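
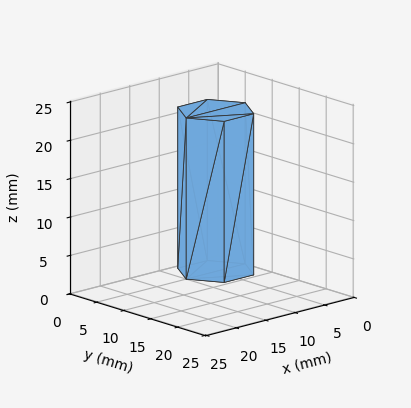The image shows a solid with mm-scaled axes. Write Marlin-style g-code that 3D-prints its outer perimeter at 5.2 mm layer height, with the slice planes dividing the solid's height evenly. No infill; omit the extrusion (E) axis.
Reading the render: the shape is a regular 6-sided prism (a cylinder approximated with 6 flat sides), circumscribed radius ≈ 5 mm, height ≈ 21 mm (dimensions read to the nearest mm from the axis ticks). For the g-code, the solid's height is divided into equal slices at the stated Δz and each level perimeter traced with G1 moves after a G0 lift.

; perimeter-only toolpath
G21 ; units = mm
G90 ; absolute positioning
G28 ; home
; layer 1
G0 Z5.2
G0 X10.0 Y5.0
G1 X7.5 Y9.3
G1 X2.5 Y9.3
G1 X0.0 Y5.0
G1 X2.5 Y0.7
G1 X7.5 Y0.7
G1 X10.0 Y5.0
; layer 2
G0 Z10.5
G0 X10.0 Y5.0
G1 X7.5 Y9.3
G1 X2.5 Y9.3
G1 X0.0 Y5.0
G1 X2.5 Y0.7
G1 X7.5 Y0.7
G1 X10.0 Y5.0
; layer 3
G0 Z15.8
G0 X10.0 Y5.0
G1 X7.5 Y9.3
G1 X2.5 Y9.3
G1 X0.0 Y5.0
G1 X2.5 Y0.7
G1 X7.5 Y0.7
G1 X10.0 Y5.0
; layer 4
G0 Z21.0
G0 X10.0 Y5.0
G1 X7.5 Y9.3
G1 X2.5 Y9.3
G1 X0.0 Y5.0
G1 X2.5 Y0.7
G1 X7.5 Y0.7
G1 X10.0 Y5.0
M2 ; end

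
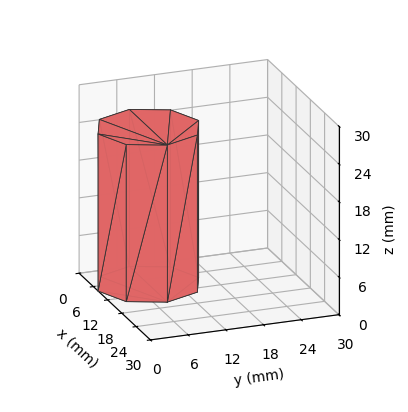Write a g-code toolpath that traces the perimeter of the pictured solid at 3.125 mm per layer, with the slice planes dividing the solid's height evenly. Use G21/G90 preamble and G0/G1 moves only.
Reading the render: the shape is a regular 8-sided prism (a cylinder approximated with 8 flat sides), circumscribed radius ≈ 8 mm, height ≈ 25 mm (dimensions read to the nearest mm from the axis ticks). For the g-code, the solid's height is divided into equal slices at the stated Δz and each level perimeter traced with G1 moves after a G0 lift.

; perimeter-only toolpath
G21 ; units = mm
G90 ; absolute positioning
G28 ; home
; layer 1
G0 Z3.125
G0 X16.000 Y8.000
G1 X13.657 Y13.657
G1 X8.000 Y16.000
G1 X2.343 Y13.657
G1 X0.000 Y8.000
G1 X2.343 Y2.343
G1 X8.000 Y0.000
G1 X13.657 Y2.343
G1 X16.000 Y8.000
; layer 2
G0 Z6.250
G0 X16.000 Y8.000
G1 X13.657 Y13.657
G1 X8.000 Y16.000
G1 X2.343 Y13.657
G1 X0.000 Y8.000
G1 X2.343 Y2.343
G1 X8.000 Y0.000
G1 X13.657 Y2.343
G1 X16.000 Y8.000
; layer 3
G0 Z9.375
G0 X16.000 Y8.000
G1 X13.657 Y13.657
G1 X8.000 Y16.000
G1 X2.343 Y13.657
G1 X0.000 Y8.000
G1 X2.343 Y2.343
G1 X8.000 Y0.000
G1 X13.657 Y2.343
G1 X16.000 Y8.000
; layer 4
G0 Z12.500
G0 X16.000 Y8.000
G1 X13.657 Y13.657
G1 X8.000 Y16.000
G1 X2.343 Y13.657
G1 X0.000 Y8.000
G1 X2.343 Y2.343
G1 X8.000 Y0.000
G1 X13.657 Y2.343
G1 X16.000 Y8.000
; layer 5
G0 Z15.625
G0 X16.000 Y8.000
G1 X13.657 Y13.657
G1 X8.000 Y16.000
G1 X2.343 Y13.657
G1 X0.000 Y8.000
G1 X2.343 Y2.343
G1 X8.000 Y0.000
G1 X13.657 Y2.343
G1 X16.000 Y8.000
; layer 6
G0 Z18.750
G0 X16.000 Y8.000
G1 X13.657 Y13.657
G1 X8.000 Y16.000
G1 X2.343 Y13.657
G1 X0.000 Y8.000
G1 X2.343 Y2.343
G1 X8.000 Y0.000
G1 X13.657 Y2.343
G1 X16.000 Y8.000
; layer 7
G0 Z21.875
G0 X16.000 Y8.000
G1 X13.657 Y13.657
G1 X8.000 Y16.000
G1 X2.343 Y13.657
G1 X0.000 Y8.000
G1 X2.343 Y2.343
G1 X8.000 Y0.000
G1 X13.657 Y2.343
G1 X16.000 Y8.000
; layer 8
G0 Z25.000
G0 X16.000 Y8.000
G1 X13.657 Y13.657
G1 X8.000 Y16.000
G1 X2.343 Y13.657
G1 X0.000 Y8.000
G1 X2.343 Y2.343
G1 X8.000 Y0.000
G1 X13.657 Y2.343
G1 X16.000 Y8.000
M2 ; end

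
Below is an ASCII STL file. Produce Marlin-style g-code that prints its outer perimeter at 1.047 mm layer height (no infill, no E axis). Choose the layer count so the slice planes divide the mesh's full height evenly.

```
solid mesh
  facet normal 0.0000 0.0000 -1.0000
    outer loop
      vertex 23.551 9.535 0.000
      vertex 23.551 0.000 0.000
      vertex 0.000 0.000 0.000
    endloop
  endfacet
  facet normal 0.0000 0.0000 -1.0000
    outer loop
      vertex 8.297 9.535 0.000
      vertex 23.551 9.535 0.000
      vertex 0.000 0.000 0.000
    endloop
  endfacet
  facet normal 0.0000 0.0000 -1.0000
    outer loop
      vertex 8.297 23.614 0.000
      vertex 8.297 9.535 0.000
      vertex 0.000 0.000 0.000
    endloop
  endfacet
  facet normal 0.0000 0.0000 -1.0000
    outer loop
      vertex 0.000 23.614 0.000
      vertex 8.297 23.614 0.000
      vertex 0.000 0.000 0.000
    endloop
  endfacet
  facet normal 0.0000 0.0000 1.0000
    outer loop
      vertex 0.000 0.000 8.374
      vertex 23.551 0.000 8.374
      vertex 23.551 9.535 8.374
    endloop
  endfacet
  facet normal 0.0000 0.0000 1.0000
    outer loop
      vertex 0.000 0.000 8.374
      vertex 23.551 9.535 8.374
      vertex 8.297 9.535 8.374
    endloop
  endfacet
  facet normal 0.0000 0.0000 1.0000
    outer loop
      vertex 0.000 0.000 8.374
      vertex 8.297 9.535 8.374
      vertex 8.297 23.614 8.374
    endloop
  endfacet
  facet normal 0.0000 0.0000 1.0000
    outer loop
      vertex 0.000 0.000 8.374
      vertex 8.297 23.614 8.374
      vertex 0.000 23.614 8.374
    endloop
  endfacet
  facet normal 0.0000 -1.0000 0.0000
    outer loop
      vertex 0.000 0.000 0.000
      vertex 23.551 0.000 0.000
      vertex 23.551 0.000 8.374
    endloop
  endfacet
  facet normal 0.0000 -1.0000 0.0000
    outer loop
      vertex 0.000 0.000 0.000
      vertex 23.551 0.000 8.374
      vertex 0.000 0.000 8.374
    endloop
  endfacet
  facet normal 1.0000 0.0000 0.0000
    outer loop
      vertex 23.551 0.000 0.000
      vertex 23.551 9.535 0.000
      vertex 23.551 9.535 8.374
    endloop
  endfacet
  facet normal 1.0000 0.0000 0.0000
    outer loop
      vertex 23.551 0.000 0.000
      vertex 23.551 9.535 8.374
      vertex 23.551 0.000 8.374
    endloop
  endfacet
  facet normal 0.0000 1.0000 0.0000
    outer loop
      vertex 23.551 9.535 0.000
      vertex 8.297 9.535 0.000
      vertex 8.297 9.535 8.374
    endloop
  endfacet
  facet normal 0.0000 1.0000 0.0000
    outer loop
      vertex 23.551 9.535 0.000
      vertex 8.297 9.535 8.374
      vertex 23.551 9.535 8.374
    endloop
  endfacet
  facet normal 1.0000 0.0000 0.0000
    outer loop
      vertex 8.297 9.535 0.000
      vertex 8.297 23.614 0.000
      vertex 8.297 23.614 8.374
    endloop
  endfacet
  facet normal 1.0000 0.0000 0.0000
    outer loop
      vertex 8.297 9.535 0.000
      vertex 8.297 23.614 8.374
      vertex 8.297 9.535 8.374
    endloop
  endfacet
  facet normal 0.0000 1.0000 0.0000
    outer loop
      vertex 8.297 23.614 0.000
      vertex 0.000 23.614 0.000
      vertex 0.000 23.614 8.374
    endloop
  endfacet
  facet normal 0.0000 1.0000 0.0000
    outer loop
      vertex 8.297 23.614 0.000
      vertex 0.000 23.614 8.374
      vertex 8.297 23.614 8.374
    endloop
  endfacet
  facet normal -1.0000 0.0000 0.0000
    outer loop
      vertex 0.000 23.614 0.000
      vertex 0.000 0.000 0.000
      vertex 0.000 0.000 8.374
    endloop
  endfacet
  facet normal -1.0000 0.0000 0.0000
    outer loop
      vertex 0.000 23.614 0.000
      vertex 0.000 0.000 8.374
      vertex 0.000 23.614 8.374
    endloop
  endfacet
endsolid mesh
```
; perimeter-only toolpath
G21 ; units = mm
G90 ; absolute positioning
G28 ; home
; layer 1
G0 Z1.047
G0 X0.000 Y0.000
G1 X23.551 Y0.000
G1 X23.551 Y9.535
G1 X8.297 Y9.535
G1 X8.297 Y23.614
G1 X0.000 Y23.614
G1 X0.000 Y0.000
; layer 2
G0 Z2.094
G0 X0.000 Y0.000
G1 X23.551 Y0.000
G1 X23.551 Y9.535
G1 X8.297 Y9.535
G1 X8.297 Y23.614
G1 X0.000 Y23.614
G1 X0.000 Y0.000
; layer 3
G0 Z3.140
G0 X0.000 Y0.000
G1 X23.551 Y0.000
G1 X23.551 Y9.535
G1 X8.297 Y9.535
G1 X8.297 Y23.614
G1 X0.000 Y23.614
G1 X0.000 Y0.000
; layer 4
G0 Z4.187
G0 X0.000 Y0.000
G1 X23.551 Y0.000
G1 X23.551 Y9.535
G1 X8.297 Y9.535
G1 X8.297 Y23.614
G1 X0.000 Y23.614
G1 X0.000 Y0.000
; layer 5
G0 Z5.234
G0 X0.000 Y0.000
G1 X23.551 Y0.000
G1 X23.551 Y9.535
G1 X8.297 Y9.535
G1 X8.297 Y23.614
G1 X0.000 Y23.614
G1 X0.000 Y0.000
; layer 6
G0 Z6.280
G0 X0.000 Y0.000
G1 X23.551 Y0.000
G1 X23.551 Y9.535
G1 X8.297 Y9.535
G1 X8.297 Y23.614
G1 X0.000 Y23.614
G1 X0.000 Y0.000
; layer 7
G0 Z7.327
G0 X0.000 Y0.000
G1 X23.551 Y0.000
G1 X23.551 Y9.535
G1 X8.297 Y9.535
G1 X8.297 Y23.614
G1 X0.000 Y23.614
G1 X0.000 Y0.000
; layer 8
G0 Z8.374
G0 X0.000 Y0.000
G1 X23.551 Y0.000
G1 X23.551 Y9.535
G1 X8.297 Y9.535
G1 X8.297 Y23.614
G1 X0.000 Y23.614
G1 X0.000 Y0.000
M2 ; end

The solid is an L-shaped prism: outer 23.6 × 23.6 mm, arm thicknesses ≈ 9.54 mm (horizontal) and 8.3 mm (vertical), extruded 8.37 mm in z. Slicing at Δz = 1.047 mm — 8 equal slices spanning the solid's height, so layer i sits at z = i·h/8 — gives 8 non-empty perimeters. Each is a 6-segment closed polygon; G0 lifts to the layer z and rapids to the start vertex, then G1 traces the edges.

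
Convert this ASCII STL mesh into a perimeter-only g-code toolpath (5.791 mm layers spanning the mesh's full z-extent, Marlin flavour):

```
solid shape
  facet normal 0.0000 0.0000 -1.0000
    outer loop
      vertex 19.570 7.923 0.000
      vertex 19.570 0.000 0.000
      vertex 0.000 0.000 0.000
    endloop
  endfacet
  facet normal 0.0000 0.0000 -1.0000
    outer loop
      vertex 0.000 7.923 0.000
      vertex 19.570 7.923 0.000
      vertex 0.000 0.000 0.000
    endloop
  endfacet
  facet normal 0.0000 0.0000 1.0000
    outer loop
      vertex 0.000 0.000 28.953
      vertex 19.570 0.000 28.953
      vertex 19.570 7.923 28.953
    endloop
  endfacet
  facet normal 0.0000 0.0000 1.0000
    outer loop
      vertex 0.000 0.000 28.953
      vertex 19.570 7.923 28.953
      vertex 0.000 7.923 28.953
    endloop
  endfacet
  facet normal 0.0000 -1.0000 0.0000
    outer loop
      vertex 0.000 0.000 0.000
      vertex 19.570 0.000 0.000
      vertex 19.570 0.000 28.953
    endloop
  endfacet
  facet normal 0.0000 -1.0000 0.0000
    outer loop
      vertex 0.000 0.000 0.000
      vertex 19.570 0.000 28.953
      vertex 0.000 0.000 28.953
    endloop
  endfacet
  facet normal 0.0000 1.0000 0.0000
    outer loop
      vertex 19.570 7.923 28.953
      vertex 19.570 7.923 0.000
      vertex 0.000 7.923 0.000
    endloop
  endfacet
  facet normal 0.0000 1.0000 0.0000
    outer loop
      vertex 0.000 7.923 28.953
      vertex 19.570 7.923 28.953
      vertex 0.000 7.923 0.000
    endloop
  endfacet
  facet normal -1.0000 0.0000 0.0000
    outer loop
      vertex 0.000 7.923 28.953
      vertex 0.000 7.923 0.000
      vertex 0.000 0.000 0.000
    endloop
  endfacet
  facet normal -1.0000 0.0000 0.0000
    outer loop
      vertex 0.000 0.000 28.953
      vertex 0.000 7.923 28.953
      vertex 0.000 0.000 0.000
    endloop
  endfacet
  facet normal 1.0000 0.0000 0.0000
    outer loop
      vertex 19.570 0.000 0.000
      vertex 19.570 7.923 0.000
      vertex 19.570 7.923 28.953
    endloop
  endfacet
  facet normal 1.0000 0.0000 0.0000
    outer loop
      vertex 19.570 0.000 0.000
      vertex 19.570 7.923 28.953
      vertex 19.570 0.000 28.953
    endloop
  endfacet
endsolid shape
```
; perimeter-only toolpath
G21 ; units = mm
G90 ; absolute positioning
G28 ; home
; layer 1
G0 Z5.791
G0 X0.000 Y0.000
G1 X19.570 Y0.000
G1 X19.570 Y7.923
G1 X0.000 Y7.923
G1 X0.000 Y0.000
; layer 2
G0 Z11.581
G0 X0.000 Y0.000
G1 X19.570 Y0.000
G1 X19.570 Y7.923
G1 X0.000 Y7.923
G1 X0.000 Y0.000
; layer 3
G0 Z17.372
G0 X0.000 Y0.000
G1 X19.570 Y0.000
G1 X19.570 Y7.923
G1 X0.000 Y7.923
G1 X0.000 Y0.000
; layer 4
G0 Z23.162
G0 X0.000 Y0.000
G1 X19.570 Y0.000
G1 X19.570 Y7.923
G1 X0.000 Y7.923
G1 X0.000 Y0.000
; layer 5
G0 Z28.953
G0 X0.000 Y0.000
G1 X19.570 Y0.000
G1 X19.570 Y7.923
G1 X0.000 Y7.923
G1 X0.000 Y0.000
M2 ; end

The solid is a rectangular box, roughly 19.6 × 7.92 mm footprint and 29 mm tall. Slicing at Δz = 5.791 mm — 5 equal slices spanning the solid's height, so layer i sits at z = i·h/5 — gives 5 non-empty perimeters. Each is a 4-segment closed polygon; G0 lifts to the layer z and rapids to the start vertex, then G1 traces the edges.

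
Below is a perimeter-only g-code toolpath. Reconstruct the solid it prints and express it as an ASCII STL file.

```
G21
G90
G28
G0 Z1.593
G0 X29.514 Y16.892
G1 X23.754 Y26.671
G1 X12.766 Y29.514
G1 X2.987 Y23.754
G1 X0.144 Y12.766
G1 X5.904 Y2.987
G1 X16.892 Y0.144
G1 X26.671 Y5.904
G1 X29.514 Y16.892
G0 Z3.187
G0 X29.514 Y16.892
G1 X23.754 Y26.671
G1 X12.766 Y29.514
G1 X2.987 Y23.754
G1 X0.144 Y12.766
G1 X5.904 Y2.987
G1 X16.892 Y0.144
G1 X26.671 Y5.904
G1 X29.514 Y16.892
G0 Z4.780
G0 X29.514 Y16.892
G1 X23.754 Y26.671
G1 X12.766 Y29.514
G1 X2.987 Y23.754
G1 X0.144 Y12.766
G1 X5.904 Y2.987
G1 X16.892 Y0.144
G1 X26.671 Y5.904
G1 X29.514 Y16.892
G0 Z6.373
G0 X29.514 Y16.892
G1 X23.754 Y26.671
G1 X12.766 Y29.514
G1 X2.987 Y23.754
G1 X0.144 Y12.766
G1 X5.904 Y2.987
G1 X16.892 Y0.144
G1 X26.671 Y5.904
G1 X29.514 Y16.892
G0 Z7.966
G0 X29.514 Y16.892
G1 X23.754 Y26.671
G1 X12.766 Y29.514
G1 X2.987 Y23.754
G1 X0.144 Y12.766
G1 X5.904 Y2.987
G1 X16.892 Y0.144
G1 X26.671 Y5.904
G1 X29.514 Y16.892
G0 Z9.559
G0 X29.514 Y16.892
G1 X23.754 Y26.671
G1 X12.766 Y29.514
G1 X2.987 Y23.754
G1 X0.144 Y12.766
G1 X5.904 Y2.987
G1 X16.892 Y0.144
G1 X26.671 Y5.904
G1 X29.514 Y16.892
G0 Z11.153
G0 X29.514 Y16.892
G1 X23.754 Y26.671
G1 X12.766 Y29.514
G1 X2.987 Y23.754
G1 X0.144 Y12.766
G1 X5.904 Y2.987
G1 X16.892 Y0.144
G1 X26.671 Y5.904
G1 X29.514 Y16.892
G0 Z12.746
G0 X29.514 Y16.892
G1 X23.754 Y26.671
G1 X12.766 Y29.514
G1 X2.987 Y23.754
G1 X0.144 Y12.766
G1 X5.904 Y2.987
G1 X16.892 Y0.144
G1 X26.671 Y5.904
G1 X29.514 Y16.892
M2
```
solid part
  facet normal 0.0000 0.0000 -1.0000
    outer loop
      vertex 12.766 29.514 0.000
      vertex 23.754 26.671 0.000
      vertex 29.514 16.892 0.000
    endloop
  endfacet
  facet normal 0.0000 0.0000 -1.0000
    outer loop
      vertex 2.987 23.754 0.000
      vertex 12.766 29.514 0.000
      vertex 29.514 16.892 0.000
    endloop
  endfacet
  facet normal 0.0000 0.0000 -1.0000
    outer loop
      vertex 0.144 12.766 0.000
      vertex 2.987 23.754 0.000
      vertex 29.514 16.892 0.000
    endloop
  endfacet
  facet normal 0.0000 0.0000 -1.0000
    outer loop
      vertex 5.904 2.987 0.000
      vertex 0.144 12.766 0.000
      vertex 29.514 16.892 0.000
    endloop
  endfacet
  facet normal 0.0000 0.0000 -1.0000
    outer loop
      vertex 16.892 0.144 0.000
      vertex 5.904 2.987 0.000
      vertex 29.514 16.892 0.000
    endloop
  endfacet
  facet normal 0.0000 0.0000 -1.0000
    outer loop
      vertex 26.671 5.904 0.000
      vertex 16.892 0.144 0.000
      vertex 29.514 16.892 0.000
    endloop
  endfacet
  facet normal 0.0000 0.0000 1.0000
    outer loop
      vertex 29.514 16.892 12.746
      vertex 23.754 26.671 12.746
      vertex 12.766 29.514 12.746
    endloop
  endfacet
  facet normal 0.0000 0.0000 1.0000
    outer loop
      vertex 29.514 16.892 12.746
      vertex 12.766 29.514 12.746
      vertex 2.987 23.754 12.746
    endloop
  endfacet
  facet normal 0.0000 0.0000 1.0000
    outer loop
      vertex 29.514 16.892 12.746
      vertex 2.987 23.754 12.746
      vertex 0.144 12.766 12.746
    endloop
  endfacet
  facet normal 0.0000 0.0000 1.0000
    outer loop
      vertex 29.514 16.892 12.746
      vertex 0.144 12.766 12.746
      vertex 5.904 2.987 12.746
    endloop
  endfacet
  facet normal 0.0000 0.0000 1.0000
    outer loop
      vertex 29.514 16.892 12.746
      vertex 5.904 2.987 12.746
      vertex 16.892 0.144 12.746
    endloop
  endfacet
  facet normal 0.0000 0.0000 1.0000
    outer loop
      vertex 29.514 16.892 12.746
      vertex 16.892 0.144 12.746
      vertex 26.671 5.904 12.746
    endloop
  endfacet
  facet normal 0.8616 0.5075 0.0000
    outer loop
      vertex 29.514 16.892 0.000
      vertex 23.754 26.671 0.000
      vertex 23.754 26.671 12.746
    endloop
  endfacet
  facet normal 0.8616 0.5075 0.0000
    outer loop
      vertex 29.514 16.892 0.000
      vertex 23.754 26.671 12.746
      vertex 29.514 16.892 12.746
    endloop
  endfacet
  facet normal 0.2505 0.9681 0.0000
    outer loop
      vertex 23.754 26.671 0.000
      vertex 12.766 29.514 0.000
      vertex 12.766 29.514 12.746
    endloop
  endfacet
  facet normal 0.2505 0.9681 0.0000
    outer loop
      vertex 23.754 26.671 0.000
      vertex 12.766 29.514 12.746
      vertex 23.754 26.671 12.746
    endloop
  endfacet
  facet normal -0.5075 0.8616 0.0000
    outer loop
      vertex 12.766 29.514 0.000
      vertex 2.987 23.754 0.000
      vertex 2.987 23.754 12.746
    endloop
  endfacet
  facet normal -0.5075 0.8616 0.0000
    outer loop
      vertex 12.766 29.514 0.000
      vertex 2.987 23.754 12.746
      vertex 12.766 29.514 12.746
    endloop
  endfacet
  facet normal -0.9681 0.2505 0.0000
    outer loop
      vertex 2.987 23.754 0.000
      vertex 0.144 12.766 0.000
      vertex 0.144 12.766 12.746
    endloop
  endfacet
  facet normal -0.9681 0.2505 0.0000
    outer loop
      vertex 2.987 23.754 0.000
      vertex 0.144 12.766 12.746
      vertex 2.987 23.754 12.746
    endloop
  endfacet
  facet normal -0.8616 -0.5075 0.0000
    outer loop
      vertex 0.144 12.766 0.000
      vertex 5.904 2.987 0.000
      vertex 5.904 2.987 12.746
    endloop
  endfacet
  facet normal -0.8616 -0.5075 0.0000
    outer loop
      vertex 0.144 12.766 0.000
      vertex 5.904 2.987 12.746
      vertex 0.144 12.766 12.746
    endloop
  endfacet
  facet normal -0.2505 -0.9681 0.0000
    outer loop
      vertex 5.904 2.987 0.000
      vertex 16.892 0.144 0.000
      vertex 16.892 0.144 12.746
    endloop
  endfacet
  facet normal -0.2505 -0.9681 0.0000
    outer loop
      vertex 5.904 2.987 0.000
      vertex 16.892 0.144 12.746
      vertex 5.904 2.987 12.746
    endloop
  endfacet
  facet normal 0.5075 -0.8616 0.0000
    outer loop
      vertex 16.892 0.144 0.000
      vertex 26.671 5.904 0.000
      vertex 26.671 5.904 12.746
    endloop
  endfacet
  facet normal 0.5075 -0.8616 0.0000
    outer loop
      vertex 16.892 0.144 0.000
      vertex 26.671 5.904 12.746
      vertex 16.892 0.144 12.746
    endloop
  endfacet
  facet normal 0.9681 -0.2505 0.0000
    outer loop
      vertex 26.671 5.904 0.000
      vertex 29.514 16.892 0.000
      vertex 29.514 16.892 12.746
    endloop
  endfacet
  facet normal 0.9681 -0.2505 0.0000
    outer loop
      vertex 26.671 5.904 0.000
      vertex 29.514 16.892 12.746
      vertex 26.671 5.904 12.746
    endloop
  endfacet
endsolid part

The G0 Z moves step by Δz≈1.593 mm. Every layer's G1 loop is the same polygon, so the solid is a straight extrusion of it from z=0 to z≈12.7. Closing with flat bottom and top caps and triangulating gives 28 facets — a regular 8-sided prism (a cylinder approximated with 8 flat sides), circumscribed radius ≈ 14.8 mm, height ≈ 12.7 mm.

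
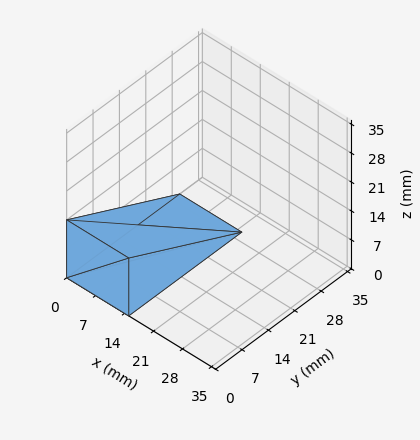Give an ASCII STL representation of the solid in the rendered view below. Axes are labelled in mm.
Reading the render: the shape is a wedge (ramp): 15 × 30 mm base, rising to 14 mm along the y=0 edge and sloping linearly to z=0 at y=30 (dimensions read to the nearest mm from the axis ticks). For the STL, each face is triangulated and given an outward normal.

solid part
  facet normal 0.0000 0.0000 -1.0000
    outer loop
      vertex 15.000 30.000 0.000
      vertex 15.000 0.000 0.000
      vertex 0.000 0.000 0.000
    endloop
  endfacet
  facet normal 0.0000 0.0000 -1.0000
    outer loop
      vertex 0.000 30.000 0.000
      vertex 15.000 30.000 0.000
      vertex 0.000 0.000 0.000
    endloop
  endfacet
  facet normal 0.0000 -1.0000 0.0000
    outer loop
      vertex 0.000 0.000 0.000
      vertex 15.000 0.000 0.000
      vertex 15.000 0.000 14.000
    endloop
  endfacet
  facet normal 0.0000 -1.0000 0.0000
    outer loop
      vertex 0.000 0.000 0.000
      vertex 15.000 0.000 14.000
      vertex 0.000 0.000 14.000
    endloop
  endfacet
  facet normal 0.0000 0.4229 0.9062
    outer loop
      vertex 0.000 0.000 14.000
      vertex 15.000 0.000 14.000
      vertex 15.000 30.000 0.000
    endloop
  endfacet
  facet normal 0.0000 0.4229 0.9062
    outer loop
      vertex 0.000 0.000 14.000
      vertex 15.000 30.000 0.000
      vertex 0.000 30.000 0.000
    endloop
  endfacet
  facet normal -1.0000 0.0000 0.0000
    outer loop
      vertex 0.000 0.000 14.000
      vertex 0.000 30.000 0.000
      vertex 0.000 0.000 0.000
    endloop
  endfacet
  facet normal 1.0000 0.0000 0.0000
    outer loop
      vertex 15.000 0.000 0.000
      vertex 15.000 30.000 0.000
      vertex 15.000 0.000 14.000
    endloop
  endfacet
endsolid part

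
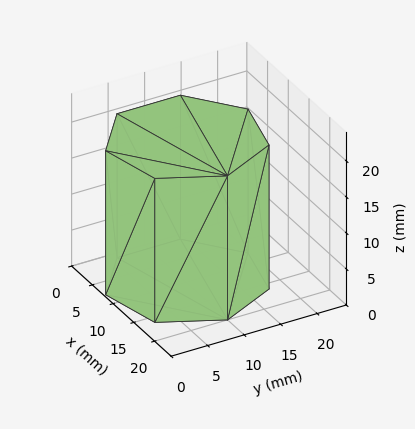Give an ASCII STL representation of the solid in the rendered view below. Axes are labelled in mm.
Reading the render: the shape is a regular 7-sided prism (a cylinder approximated with 7 flat sides), circumscribed radius ≈ 10 mm, height ≈ 20 mm (dimensions read to the nearest mm from the axis ticks). For the STL, each face is triangulated and given an outward normal.

solid part
  facet normal 0.0000 0.0000 -1.0000
    outer loop
      vertex 7.77 19.75 0.00
      vertex 16.23 17.82 0.00
      vertex 20.00 10.00 0.00
    endloop
  endfacet
  facet normal 0.0000 0.0000 -1.0000
    outer loop
      vertex 0.99 14.34 0.00
      vertex 7.77 19.75 0.00
      vertex 20.00 10.00 0.00
    endloop
  endfacet
  facet normal 0.0000 0.0000 -1.0000
    outer loop
      vertex 0.99 5.66 0.00
      vertex 0.99 14.34 0.00
      vertex 20.00 10.00 0.00
    endloop
  endfacet
  facet normal 0.0000 0.0000 -1.0000
    outer loop
      vertex 7.77 0.25 0.00
      vertex 0.99 5.66 0.00
      vertex 20.00 10.00 0.00
    endloop
  endfacet
  facet normal 0.0000 0.0000 -1.0000
    outer loop
      vertex 16.23 2.18 0.00
      vertex 7.77 0.25 0.00
      vertex 20.00 10.00 0.00
    endloop
  endfacet
  facet normal 0.0000 0.0000 1.0000
    outer loop
      vertex 20.00 10.00 20.00
      vertex 16.23 17.82 20.00
      vertex 7.77 19.75 20.00
    endloop
  endfacet
  facet normal 0.0000 0.0000 1.0000
    outer loop
      vertex 20.00 10.00 20.00
      vertex 7.77 19.75 20.00
      vertex 0.99 14.34 20.00
    endloop
  endfacet
  facet normal 0.0000 0.0000 1.0000
    outer loop
      vertex 20.00 10.00 20.00
      vertex 0.99 14.34 20.00
      vertex 0.99 5.66 20.00
    endloop
  endfacet
  facet normal 0.0000 0.0000 1.0000
    outer loop
      vertex 20.00 10.00 20.00
      vertex 0.99 5.66 20.00
      vertex 7.77 0.25 20.00
    endloop
  endfacet
  facet normal 0.0000 0.0000 1.0000
    outer loop
      vertex 20.00 10.00 20.00
      vertex 7.77 0.25 20.00
      vertex 16.23 2.18 20.00
    endloop
  endfacet
  facet normal 0.9008 0.4343 0.0000
    outer loop
      vertex 20.00 10.00 0.00
      vertex 16.23 17.82 0.00
      vertex 16.23 17.82 20.00
    endloop
  endfacet
  facet normal 0.9008 0.4343 0.0000
    outer loop
      vertex 20.00 10.00 0.00
      vertex 16.23 17.82 20.00
      vertex 20.00 10.00 20.00
    endloop
  endfacet
  facet normal 0.2224 0.9750 0.0000
    outer loop
      vertex 16.23 17.82 0.00
      vertex 7.77 19.75 0.00
      vertex 7.77 19.75 20.00
    endloop
  endfacet
  facet normal 0.2224 0.9750 0.0000
    outer loop
      vertex 16.23 17.82 0.00
      vertex 7.77 19.75 20.00
      vertex 16.23 17.82 20.00
    endloop
  endfacet
  facet normal -0.6237 0.7817 0.0000
    outer loop
      vertex 7.77 19.75 0.00
      vertex 0.99 14.34 0.00
      vertex 0.99 14.34 20.00
    endloop
  endfacet
  facet normal -0.6237 0.7817 0.0000
    outer loop
      vertex 7.77 19.75 0.00
      vertex 0.99 14.34 20.00
      vertex 7.77 19.75 20.00
    endloop
  endfacet
  facet normal -1.0000 0.0000 0.0000
    outer loop
      vertex 0.99 14.34 0.00
      vertex 0.99 5.66 0.00
      vertex 0.99 5.66 20.00
    endloop
  endfacet
  facet normal -1.0000 0.0000 0.0000
    outer loop
      vertex 0.99 14.34 0.00
      vertex 0.99 5.66 20.00
      vertex 0.99 14.34 20.00
    endloop
  endfacet
  facet normal -0.6237 -0.7817 0.0000
    outer loop
      vertex 0.99 5.66 0.00
      vertex 7.77 0.25 0.00
      vertex 7.77 0.25 20.00
    endloop
  endfacet
  facet normal -0.6237 -0.7817 0.0000
    outer loop
      vertex 0.99 5.66 0.00
      vertex 7.77 0.25 20.00
      vertex 0.99 5.66 20.00
    endloop
  endfacet
  facet normal 0.2224 -0.9750 0.0000
    outer loop
      vertex 7.77 0.25 0.00
      vertex 16.23 2.18 0.00
      vertex 16.23 2.18 20.00
    endloop
  endfacet
  facet normal 0.2224 -0.9750 0.0000
    outer loop
      vertex 7.77 0.25 0.00
      vertex 16.23 2.18 20.00
      vertex 7.77 0.25 20.00
    endloop
  endfacet
  facet normal 0.9008 -0.4343 0.0000
    outer loop
      vertex 16.23 2.18 0.00
      vertex 20.00 10.00 0.00
      vertex 20.00 10.00 20.00
    endloop
  endfacet
  facet normal 0.9008 -0.4343 0.0000
    outer loop
      vertex 16.23 2.18 0.00
      vertex 20.00 10.00 20.00
      vertex 16.23 2.18 20.00
    endloop
  endfacet
endsolid part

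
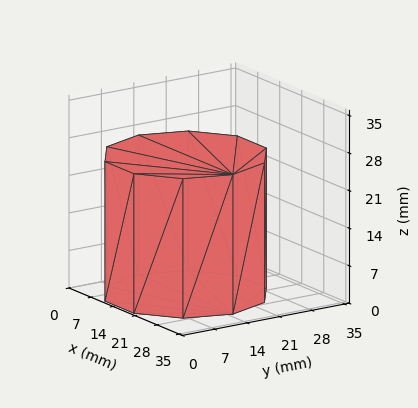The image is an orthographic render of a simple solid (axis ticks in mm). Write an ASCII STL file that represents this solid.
Reading the render: the shape is a regular 10-sided prism (a cylinder approximated with 10 flat sides), circumscribed radius ≈ 15 mm, height ≈ 26 mm (dimensions read to the nearest mm from the axis ticks). For the STL, each face is triangulated and given an outward normal.

solid part
  facet normal 0.0000 0.0000 -1.0000
    outer loop
      vertex 19.6 29.3 0.0
      vertex 27.1 23.8 0.0
      vertex 30.0 15.0 0.0
    endloop
  endfacet
  facet normal 0.0000 0.0000 -1.0000
    outer loop
      vertex 10.4 29.3 0.0
      vertex 19.6 29.3 0.0
      vertex 30.0 15.0 0.0
    endloop
  endfacet
  facet normal 0.0000 0.0000 -1.0000
    outer loop
      vertex 2.9 23.8 0.0
      vertex 10.4 29.3 0.0
      vertex 30.0 15.0 0.0
    endloop
  endfacet
  facet normal 0.0000 0.0000 -1.0000
    outer loop
      vertex 0.0 15.0 0.0
      vertex 2.9 23.8 0.0
      vertex 30.0 15.0 0.0
    endloop
  endfacet
  facet normal 0.0000 0.0000 -1.0000
    outer loop
      vertex 2.9 6.2 0.0
      vertex 0.0 15.0 0.0
      vertex 30.0 15.0 0.0
    endloop
  endfacet
  facet normal 0.0000 0.0000 -1.0000
    outer loop
      vertex 10.4 0.7 0.0
      vertex 2.9 6.2 0.0
      vertex 30.0 15.0 0.0
    endloop
  endfacet
  facet normal 0.0000 0.0000 -1.0000
    outer loop
      vertex 19.6 0.7 0.0
      vertex 10.4 0.7 0.0
      vertex 30.0 15.0 0.0
    endloop
  endfacet
  facet normal 0.0000 0.0000 -1.0000
    outer loop
      vertex 27.1 6.2 0.0
      vertex 19.6 0.7 0.0
      vertex 30.0 15.0 0.0
    endloop
  endfacet
  facet normal 0.0000 0.0000 1.0000
    outer loop
      vertex 30.0 15.0 26.0
      vertex 27.1 23.8 26.0
      vertex 19.6 29.3 26.0
    endloop
  endfacet
  facet normal 0.0000 0.0000 1.0000
    outer loop
      vertex 30.0 15.0 26.0
      vertex 19.6 29.3 26.0
      vertex 10.4 29.3 26.0
    endloop
  endfacet
  facet normal 0.0000 0.0000 1.0000
    outer loop
      vertex 30.0 15.0 26.0
      vertex 10.4 29.3 26.0
      vertex 2.9 23.8 26.0
    endloop
  endfacet
  facet normal 0.0000 0.0000 1.0000
    outer loop
      vertex 30.0 15.0 26.0
      vertex 2.9 23.8 26.0
      vertex 0.0 15.0 26.0
    endloop
  endfacet
  facet normal 0.0000 0.0000 1.0000
    outer loop
      vertex 30.0 15.0 26.0
      vertex 0.0 15.0 26.0
      vertex 2.9 6.2 26.0
    endloop
  endfacet
  facet normal 0.0000 0.0000 1.0000
    outer loop
      vertex 30.0 15.0 26.0
      vertex 2.9 6.2 26.0
      vertex 10.4 0.7 26.0
    endloop
  endfacet
  facet normal 0.0000 0.0000 1.0000
    outer loop
      vertex 30.0 15.0 26.0
      vertex 10.4 0.7 26.0
      vertex 19.6 0.7 26.0
    endloop
  endfacet
  facet normal 0.0000 0.0000 1.0000
    outer loop
      vertex 30.0 15.0 26.0
      vertex 19.6 0.7 26.0
      vertex 27.1 6.2 26.0
    endloop
  endfacet
  facet normal 0.9498 0.3130 0.0000
    outer loop
      vertex 30.0 15.0 0.0
      vertex 27.1 23.8 0.0
      vertex 27.1 23.8 26.0
    endloop
  endfacet
  facet normal 0.9498 0.3130 0.0000
    outer loop
      vertex 30.0 15.0 0.0
      vertex 27.1 23.8 26.0
      vertex 30.0 15.0 26.0
    endloop
  endfacet
  facet normal 0.5914 0.8064 0.0000
    outer loop
      vertex 27.1 23.8 0.0
      vertex 19.6 29.3 0.0
      vertex 19.6 29.3 26.0
    endloop
  endfacet
  facet normal 0.5914 0.8064 0.0000
    outer loop
      vertex 27.1 23.8 0.0
      vertex 19.6 29.3 26.0
      vertex 27.1 23.8 26.0
    endloop
  endfacet
  facet normal 0.0000 1.0000 0.0000
    outer loop
      vertex 19.6 29.3 0.0
      vertex 10.4 29.3 0.0
      vertex 10.4 29.3 26.0
    endloop
  endfacet
  facet normal 0.0000 1.0000 0.0000
    outer loop
      vertex 19.6 29.3 0.0
      vertex 10.4 29.3 26.0
      vertex 19.6 29.3 26.0
    endloop
  endfacet
  facet normal -0.5914 0.8064 0.0000
    outer loop
      vertex 10.4 29.3 0.0
      vertex 2.9 23.8 0.0
      vertex 2.9 23.8 26.0
    endloop
  endfacet
  facet normal -0.5914 0.8064 0.0000
    outer loop
      vertex 10.4 29.3 0.0
      vertex 2.9 23.8 26.0
      vertex 10.4 29.3 26.0
    endloop
  endfacet
  facet normal -0.9498 0.3130 0.0000
    outer loop
      vertex 2.9 23.8 0.0
      vertex 0.0 15.0 0.0
      vertex 0.0 15.0 26.0
    endloop
  endfacet
  facet normal -0.9498 0.3130 0.0000
    outer loop
      vertex 2.9 23.8 0.0
      vertex 0.0 15.0 26.0
      vertex 2.9 23.8 26.0
    endloop
  endfacet
  facet normal -0.9498 -0.3130 0.0000
    outer loop
      vertex 0.0 15.0 0.0
      vertex 2.9 6.2 0.0
      vertex 2.9 6.2 26.0
    endloop
  endfacet
  facet normal -0.9498 -0.3130 0.0000
    outer loop
      vertex 0.0 15.0 0.0
      vertex 2.9 6.2 26.0
      vertex 0.0 15.0 26.0
    endloop
  endfacet
  facet normal -0.5914 -0.8064 0.0000
    outer loop
      vertex 2.9 6.2 0.0
      vertex 10.4 0.7 0.0
      vertex 10.4 0.7 26.0
    endloop
  endfacet
  facet normal -0.5914 -0.8064 0.0000
    outer loop
      vertex 2.9 6.2 0.0
      vertex 10.4 0.7 26.0
      vertex 2.9 6.2 26.0
    endloop
  endfacet
  facet normal 0.0000 -1.0000 0.0000
    outer loop
      vertex 10.4 0.7 0.0
      vertex 19.6 0.7 0.0
      vertex 19.6 0.7 26.0
    endloop
  endfacet
  facet normal 0.0000 -1.0000 0.0000
    outer loop
      vertex 10.4 0.7 0.0
      vertex 19.6 0.7 26.0
      vertex 10.4 0.7 26.0
    endloop
  endfacet
  facet normal 0.5914 -0.8064 0.0000
    outer loop
      vertex 19.6 0.7 0.0
      vertex 27.1 6.2 0.0
      vertex 27.1 6.2 26.0
    endloop
  endfacet
  facet normal 0.5914 -0.8064 0.0000
    outer loop
      vertex 19.6 0.7 0.0
      vertex 27.1 6.2 26.0
      vertex 19.6 0.7 26.0
    endloop
  endfacet
  facet normal 0.9498 -0.3130 0.0000
    outer loop
      vertex 27.1 6.2 0.0
      vertex 30.0 15.0 0.0
      vertex 30.0 15.0 26.0
    endloop
  endfacet
  facet normal 0.9498 -0.3130 0.0000
    outer loop
      vertex 27.1 6.2 0.0
      vertex 30.0 15.0 26.0
      vertex 27.1 6.2 26.0
    endloop
  endfacet
endsolid part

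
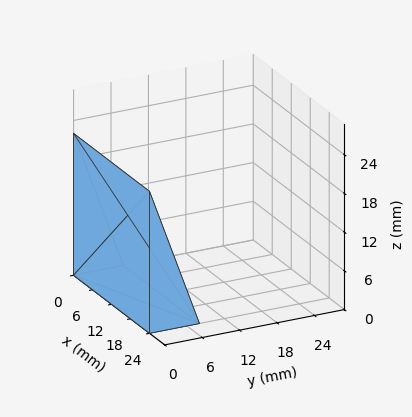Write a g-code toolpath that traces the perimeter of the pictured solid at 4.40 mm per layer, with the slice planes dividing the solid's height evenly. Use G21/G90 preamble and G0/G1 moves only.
Reading the render: the shape is a wedge (ramp): 24 × 8 mm base, rising to 22 mm along the y=0 edge and sloping linearly to z=0 at y=8 (dimensions read to the nearest mm from the axis ticks). For the g-code, the solid's height is divided into equal slices at the stated Δz and each level perimeter traced with G1 moves after a G0 lift.

; perimeter-only toolpath
G21 ; units = mm
G90 ; absolute positioning
G28 ; home
; layer 1
G0 Z4.40
G0 X0.00 Y0.00
G1 X24.00 Y0.00
G1 X24.00 Y6.40
G1 X0.00 Y6.40
G1 X0.00 Y0.00
; layer 2
G0 Z8.80
G0 X0.00 Y0.00
G1 X24.00 Y0.00
G1 X24.00 Y4.80
G1 X0.00 Y4.80
G1 X0.00 Y0.00
; layer 3
G0 Z13.20
G0 X0.00 Y0.00
G1 X24.00 Y0.00
G1 X24.00 Y3.20
G1 X0.00 Y3.20
G1 X0.00 Y0.00
; layer 4
G0 Z17.60
G0 X0.00 Y0.00
G1 X24.00 Y0.00
G1 X24.00 Y1.60
G1 X0.00 Y1.60
G1 X0.00 Y0.00
M2 ; end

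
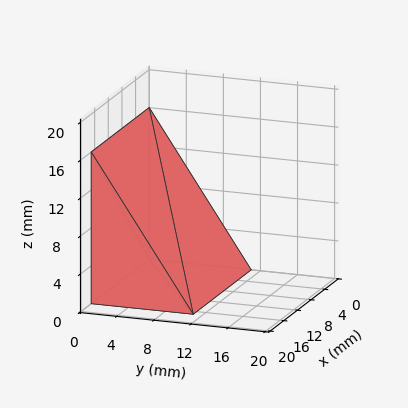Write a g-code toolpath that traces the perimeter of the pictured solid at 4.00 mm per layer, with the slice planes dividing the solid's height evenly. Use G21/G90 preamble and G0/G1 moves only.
Reading the render: the shape is a wedge (ramp): 17 × 11 mm base, rising to 16 mm along the y=0 edge and sloping linearly to z=0 at y=11 (dimensions read to the nearest mm from the axis ticks). For the g-code, the solid's height is divided into equal slices at the stated Δz and each level perimeter traced with G1 moves after a G0 lift.

; perimeter-only toolpath
G21 ; units = mm
G90 ; absolute positioning
G28 ; home
; layer 1
G0 Z4.00
G0 X0.00 Y0.00
G1 X17.00 Y0.00
G1 X17.00 Y8.25
G1 X0.00 Y8.25
G1 X0.00 Y0.00
; layer 2
G0 Z8.00
G0 X0.00 Y0.00
G1 X17.00 Y0.00
G1 X17.00 Y5.50
G1 X0.00 Y5.50
G1 X0.00 Y0.00
; layer 3
G0 Z12.00
G0 X0.00 Y0.00
G1 X17.00 Y0.00
G1 X17.00 Y2.75
G1 X0.00 Y2.75
G1 X0.00 Y0.00
M2 ; end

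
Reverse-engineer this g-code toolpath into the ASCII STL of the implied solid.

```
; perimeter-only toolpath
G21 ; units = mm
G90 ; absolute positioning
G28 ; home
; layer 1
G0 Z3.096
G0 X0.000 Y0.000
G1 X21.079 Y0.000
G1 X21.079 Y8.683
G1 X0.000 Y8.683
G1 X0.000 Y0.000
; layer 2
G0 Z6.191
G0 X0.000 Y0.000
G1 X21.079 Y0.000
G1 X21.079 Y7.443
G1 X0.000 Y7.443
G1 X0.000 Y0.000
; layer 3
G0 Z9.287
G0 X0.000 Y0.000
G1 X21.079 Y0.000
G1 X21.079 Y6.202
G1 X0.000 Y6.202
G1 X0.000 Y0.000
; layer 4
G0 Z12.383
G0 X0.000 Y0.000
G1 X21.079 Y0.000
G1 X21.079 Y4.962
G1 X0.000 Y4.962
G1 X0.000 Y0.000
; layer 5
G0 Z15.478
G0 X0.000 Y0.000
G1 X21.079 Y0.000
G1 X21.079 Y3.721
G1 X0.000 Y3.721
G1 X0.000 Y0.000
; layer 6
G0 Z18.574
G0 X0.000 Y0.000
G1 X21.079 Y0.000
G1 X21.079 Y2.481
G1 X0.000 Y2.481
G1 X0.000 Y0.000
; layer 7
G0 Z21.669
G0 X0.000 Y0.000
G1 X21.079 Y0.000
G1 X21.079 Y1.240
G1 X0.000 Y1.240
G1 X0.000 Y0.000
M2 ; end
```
solid part
  facet normal 0.0000 0.0000 -1.0000
    outer loop
      vertex 21.079 9.924 0.000
      vertex 21.079 0.000 0.000
      vertex 0.000 0.000 0.000
    endloop
  endfacet
  facet normal 0.0000 0.0000 -1.0000
    outer loop
      vertex 0.000 9.924 0.000
      vertex 21.079 9.924 0.000
      vertex 0.000 0.000 0.000
    endloop
  endfacet
  facet normal 0.0000 -1.0000 0.0000
    outer loop
      vertex 0.000 0.000 0.000
      vertex 21.079 0.000 0.000
      vertex 21.079 0.000 24.765
    endloop
  endfacet
  facet normal 0.0000 -1.0000 0.0000
    outer loop
      vertex 0.000 0.000 0.000
      vertex 21.079 0.000 24.765
      vertex 0.000 0.000 24.765
    endloop
  endfacet
  facet normal 0.0000 0.9282 0.3720
    outer loop
      vertex 0.000 0.000 24.765
      vertex 21.079 0.000 24.765
      vertex 21.079 9.924 0.000
    endloop
  endfacet
  facet normal 0.0000 0.9282 0.3720
    outer loop
      vertex 0.000 0.000 24.765
      vertex 21.079 9.924 0.000
      vertex 0.000 9.924 0.000
    endloop
  endfacet
  facet normal -1.0000 0.0000 0.0000
    outer loop
      vertex 0.000 0.000 24.765
      vertex 0.000 9.924 0.000
      vertex 0.000 0.000 0.000
    endloop
  endfacet
  facet normal 1.0000 0.0000 0.0000
    outer loop
      vertex 21.079 0.000 0.000
      vertex 21.079 9.924 0.000
      vertex 21.079 0.000 24.765
    endloop
  endfacet
endsolid part

The G0 Z moves step by Δz≈3.096 mm. The G1 loops shrink linearly with z, so the solid tapers from its base footprint up to z≈24.8. Closing with a flat bottom cap and the tapered top and triangulating gives 8 facets — a wedge (ramp): 21.1 × 9.92 mm base, rising to 24.8 mm along the y=0 edge and sloping linearly to z=0 at y=9.92.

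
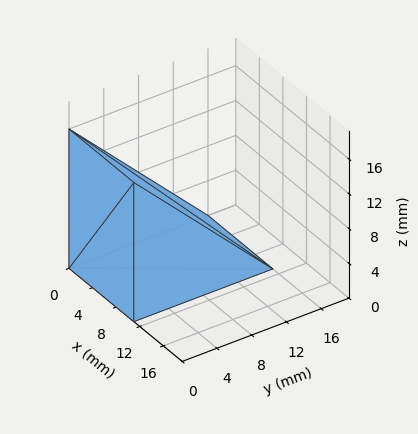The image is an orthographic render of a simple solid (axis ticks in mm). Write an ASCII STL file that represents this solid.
Reading the render: the shape is a wedge (ramp): 11 × 16 mm base, rising to 16 mm along the y=0 edge and sloping linearly to z=0 at y=16 (dimensions read to the nearest mm from the axis ticks). For the STL, each face is triangulated and given an outward normal.

solid part
  facet normal 0.0000 0.0000 -1.0000
    outer loop
      vertex 11.00 16.00 0.00
      vertex 11.00 0.00 0.00
      vertex 0.00 0.00 0.00
    endloop
  endfacet
  facet normal 0.0000 0.0000 -1.0000
    outer loop
      vertex 0.00 16.00 0.00
      vertex 11.00 16.00 0.00
      vertex 0.00 0.00 0.00
    endloop
  endfacet
  facet normal 0.0000 -1.0000 0.0000
    outer loop
      vertex 0.00 0.00 0.00
      vertex 11.00 0.00 0.00
      vertex 11.00 0.00 16.00
    endloop
  endfacet
  facet normal 0.0000 -1.0000 0.0000
    outer loop
      vertex 0.00 0.00 0.00
      vertex 11.00 0.00 16.00
      vertex 0.00 0.00 16.00
    endloop
  endfacet
  facet normal 0.0000 0.7071 0.7071
    outer loop
      vertex 0.00 0.00 16.00
      vertex 11.00 0.00 16.00
      vertex 11.00 16.00 0.00
    endloop
  endfacet
  facet normal 0.0000 0.7071 0.7071
    outer loop
      vertex 0.00 0.00 16.00
      vertex 11.00 16.00 0.00
      vertex 0.00 16.00 0.00
    endloop
  endfacet
  facet normal -1.0000 0.0000 0.0000
    outer loop
      vertex 0.00 0.00 16.00
      vertex 0.00 16.00 0.00
      vertex 0.00 0.00 0.00
    endloop
  endfacet
  facet normal 1.0000 0.0000 0.0000
    outer loop
      vertex 11.00 0.00 0.00
      vertex 11.00 16.00 0.00
      vertex 11.00 0.00 16.00
    endloop
  endfacet
endsolid part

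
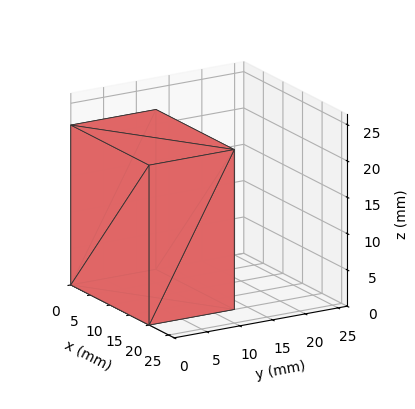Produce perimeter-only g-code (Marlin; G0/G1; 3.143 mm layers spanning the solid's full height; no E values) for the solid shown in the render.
Reading the render: the shape is a rectangular box, roughly 20 × 13 mm footprint and 22 mm tall (dimensions read to the nearest mm from the axis ticks). For the g-code, the solid's height is divided into equal slices at the stated Δz and each level perimeter traced with G1 moves after a G0 lift.

; perimeter-only toolpath
G21 ; units = mm
G90 ; absolute positioning
G28 ; home
; layer 1
G0 Z3.143
G0 X0.000 Y0.000
G1 X20.000 Y0.000
G1 X20.000 Y13.000
G1 X0.000 Y13.000
G1 X0.000 Y0.000
; layer 2
G0 Z6.286
G0 X0.000 Y0.000
G1 X20.000 Y0.000
G1 X20.000 Y13.000
G1 X0.000 Y13.000
G1 X0.000 Y0.000
; layer 3
G0 Z9.429
G0 X0.000 Y0.000
G1 X20.000 Y0.000
G1 X20.000 Y13.000
G1 X0.000 Y13.000
G1 X0.000 Y0.000
; layer 4
G0 Z12.571
G0 X0.000 Y0.000
G1 X20.000 Y0.000
G1 X20.000 Y13.000
G1 X0.000 Y13.000
G1 X0.000 Y0.000
; layer 5
G0 Z15.714
G0 X0.000 Y0.000
G1 X20.000 Y0.000
G1 X20.000 Y13.000
G1 X0.000 Y13.000
G1 X0.000 Y0.000
; layer 6
G0 Z18.857
G0 X0.000 Y0.000
G1 X20.000 Y0.000
G1 X20.000 Y13.000
G1 X0.000 Y13.000
G1 X0.000 Y0.000
; layer 7
G0 Z22.000
G0 X0.000 Y0.000
G1 X20.000 Y0.000
G1 X20.000 Y13.000
G1 X0.000 Y13.000
G1 X0.000 Y0.000
M2 ; end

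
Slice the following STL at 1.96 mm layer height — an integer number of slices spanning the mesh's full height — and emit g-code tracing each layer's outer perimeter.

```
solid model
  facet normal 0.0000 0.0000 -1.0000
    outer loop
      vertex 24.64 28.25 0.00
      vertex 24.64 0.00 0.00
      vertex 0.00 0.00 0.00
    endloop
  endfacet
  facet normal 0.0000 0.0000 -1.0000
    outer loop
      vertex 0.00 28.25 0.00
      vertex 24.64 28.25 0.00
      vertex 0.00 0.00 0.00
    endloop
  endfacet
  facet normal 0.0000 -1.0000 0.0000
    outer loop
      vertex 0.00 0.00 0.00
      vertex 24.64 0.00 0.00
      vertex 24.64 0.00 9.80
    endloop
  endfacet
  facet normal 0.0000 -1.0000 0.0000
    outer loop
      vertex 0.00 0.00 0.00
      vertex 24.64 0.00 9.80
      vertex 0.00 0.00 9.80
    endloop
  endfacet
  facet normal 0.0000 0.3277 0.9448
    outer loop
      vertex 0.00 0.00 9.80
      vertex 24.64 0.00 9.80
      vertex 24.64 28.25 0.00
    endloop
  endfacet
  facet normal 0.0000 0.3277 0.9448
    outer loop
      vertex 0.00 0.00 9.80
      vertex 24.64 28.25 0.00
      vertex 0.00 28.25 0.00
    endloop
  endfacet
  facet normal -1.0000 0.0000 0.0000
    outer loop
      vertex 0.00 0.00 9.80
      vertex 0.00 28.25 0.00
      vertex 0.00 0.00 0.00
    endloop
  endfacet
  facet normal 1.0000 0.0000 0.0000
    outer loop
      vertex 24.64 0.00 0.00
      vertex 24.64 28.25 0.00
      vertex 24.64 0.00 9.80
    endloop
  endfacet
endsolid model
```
; perimeter-only toolpath
G21 ; units = mm
G90 ; absolute positioning
G28 ; home
; layer 1
G0 Z1.96
G0 X0.00 Y0.00
G1 X24.64 Y0.00
G1 X24.64 Y22.60
G1 X0.00 Y22.60
G1 X0.00 Y0.00
; layer 2
G0 Z3.92
G0 X0.00 Y0.00
G1 X24.64 Y0.00
G1 X24.64 Y16.95
G1 X0.00 Y16.95
G1 X0.00 Y0.00
; layer 3
G0 Z5.88
G0 X0.00 Y0.00
G1 X24.64 Y0.00
G1 X24.64 Y11.30
G1 X0.00 Y11.30
G1 X0.00 Y0.00
; layer 4
G0 Z7.84
G0 X0.00 Y0.00
G1 X24.64 Y0.00
G1 X24.64 Y5.65
G1 X0.00 Y5.65
G1 X0.00 Y0.00
M2 ; end

The solid is a wedge (ramp): 24.6 × 28.2 mm base, rising to 9.8 mm along the y=0 edge and sloping linearly to z=0 at y=28.2. Slicing at Δz = 1.96 mm — 5 equal slices spanning the solid's height, so layer i sits at z = i·h/5 — gives 4 non-empty perimeters. Each is a 4-segment closed polygon; G0 lifts to the layer z and rapids to the start vertex, then G1 traces the edges. The cross-section shrinks linearly with z (the slice at the apex is degenerate and omitted).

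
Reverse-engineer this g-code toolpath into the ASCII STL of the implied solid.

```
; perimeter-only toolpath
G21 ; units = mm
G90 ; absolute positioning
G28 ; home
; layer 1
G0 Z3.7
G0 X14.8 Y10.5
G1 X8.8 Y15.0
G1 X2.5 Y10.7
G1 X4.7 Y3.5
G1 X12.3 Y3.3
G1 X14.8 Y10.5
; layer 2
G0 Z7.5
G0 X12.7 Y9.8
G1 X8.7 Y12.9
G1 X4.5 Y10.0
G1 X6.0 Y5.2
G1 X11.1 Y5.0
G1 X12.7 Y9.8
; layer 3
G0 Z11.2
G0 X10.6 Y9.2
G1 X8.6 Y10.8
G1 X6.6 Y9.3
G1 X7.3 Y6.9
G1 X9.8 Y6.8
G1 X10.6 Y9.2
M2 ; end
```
solid part
  facet normal 0.0000 0.0000 -1.0000
    outer loop
      vertex 0.5 11.4 0.0
      vertex 8.8 17.2 0.0
      vertex 16.8 11.1 0.0
    endloop
  endfacet
  facet normal 0.0000 0.0000 -1.0000
    outer loop
      vertex 3.4 1.8 0.0
      vertex 0.5 11.4 0.0
      vertex 16.8 11.1 0.0
    endloop
  endfacet
  facet normal 0.0000 0.0000 -1.0000
    outer loop
      vertex 13.5 1.5 0.0
      vertex 3.4 1.8 0.0
      vertex 16.8 11.1 0.0
    endloop
  endfacet
  facet normal 0.5494 0.7205 0.4232
    outer loop
      vertex 16.8 11.1 0.0
      vertex 8.8 17.2 0.0
      vertex 8.6 8.6 14.9
    endloop
  endfacet
  facet normal -0.5193 0.7431 0.4220
    outer loop
      vertex 8.8 17.2 0.0
      vertex 0.5 11.4 0.0
      vertex 8.6 8.6 14.9
    endloop
  endfacet
  facet normal -0.8677 -0.2621 0.4224
    outer loop
      vertex 0.5 11.4 0.0
      vertex 3.4 1.8 0.0
      vertex 8.6 8.6 14.9
    endloop
  endfacet
  facet normal -0.0269 -0.9058 0.4228
    outer loop
      vertex 3.4 1.8 0.0
      vertex 13.5 1.5 0.0
      vertex 8.6 8.6 14.9
    endloop
  endfacet
  facet normal 0.8572 -0.2947 0.4223
    outer loop
      vertex 13.5 1.5 0.0
      vertex 16.8 11.1 0.0
      vertex 8.6 8.6 14.9
    endloop
  endfacet
endsolid part

The G0 Z moves step by Δz≈3.7 mm. The G1 loops shrink linearly with z, so the solid tapers from its base footprint up to z≈14.9. Closing with a flat bottom cap and the tapered top and triangulating gives 8 facets — a regular 5-sided pyramid, base circumscribed radius ≈ 8.6 mm, apex at z ≈ 14.9 mm.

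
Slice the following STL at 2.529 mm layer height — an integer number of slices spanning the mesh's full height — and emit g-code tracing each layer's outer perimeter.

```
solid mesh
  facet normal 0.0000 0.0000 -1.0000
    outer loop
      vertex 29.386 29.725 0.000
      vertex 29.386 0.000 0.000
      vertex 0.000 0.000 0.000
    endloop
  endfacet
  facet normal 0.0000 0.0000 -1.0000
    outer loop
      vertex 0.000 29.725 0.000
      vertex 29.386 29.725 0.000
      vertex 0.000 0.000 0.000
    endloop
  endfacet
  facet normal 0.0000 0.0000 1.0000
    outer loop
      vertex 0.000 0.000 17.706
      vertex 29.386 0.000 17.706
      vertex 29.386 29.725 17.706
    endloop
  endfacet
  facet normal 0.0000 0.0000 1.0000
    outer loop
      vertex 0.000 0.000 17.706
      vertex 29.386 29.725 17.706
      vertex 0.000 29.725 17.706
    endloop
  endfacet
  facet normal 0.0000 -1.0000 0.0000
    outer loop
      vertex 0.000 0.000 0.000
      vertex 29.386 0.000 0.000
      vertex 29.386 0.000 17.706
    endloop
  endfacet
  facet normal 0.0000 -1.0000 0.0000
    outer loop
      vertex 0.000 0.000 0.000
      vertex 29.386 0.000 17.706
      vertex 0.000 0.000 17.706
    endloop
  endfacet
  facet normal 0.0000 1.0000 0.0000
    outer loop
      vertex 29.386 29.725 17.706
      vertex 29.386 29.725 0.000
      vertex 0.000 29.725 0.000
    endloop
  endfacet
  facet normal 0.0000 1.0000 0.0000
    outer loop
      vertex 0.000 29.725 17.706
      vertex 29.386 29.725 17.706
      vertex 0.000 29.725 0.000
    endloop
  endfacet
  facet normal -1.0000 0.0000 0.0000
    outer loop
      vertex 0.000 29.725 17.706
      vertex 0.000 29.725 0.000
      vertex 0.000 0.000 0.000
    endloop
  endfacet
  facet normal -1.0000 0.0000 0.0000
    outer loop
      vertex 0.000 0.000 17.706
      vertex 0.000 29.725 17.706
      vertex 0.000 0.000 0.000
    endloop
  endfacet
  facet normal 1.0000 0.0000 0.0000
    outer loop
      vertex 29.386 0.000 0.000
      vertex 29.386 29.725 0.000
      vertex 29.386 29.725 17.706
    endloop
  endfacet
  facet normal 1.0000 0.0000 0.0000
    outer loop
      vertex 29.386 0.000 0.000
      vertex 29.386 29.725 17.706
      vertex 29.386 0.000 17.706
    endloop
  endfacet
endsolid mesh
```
; perimeter-only toolpath
G21 ; units = mm
G90 ; absolute positioning
G28 ; home
; layer 1
G0 Z2.529
G0 X0.000 Y0.000
G1 X29.386 Y0.000
G1 X29.386 Y29.725
G1 X0.000 Y29.725
G1 X0.000 Y0.000
; layer 2
G0 Z5.059
G0 X0.000 Y0.000
G1 X29.386 Y0.000
G1 X29.386 Y29.725
G1 X0.000 Y29.725
G1 X0.000 Y0.000
; layer 3
G0 Z7.588
G0 X0.000 Y0.000
G1 X29.386 Y0.000
G1 X29.386 Y29.725
G1 X0.000 Y29.725
G1 X0.000 Y0.000
; layer 4
G0 Z10.118
G0 X0.000 Y0.000
G1 X29.386 Y0.000
G1 X29.386 Y29.725
G1 X0.000 Y29.725
G1 X0.000 Y0.000
; layer 5
G0 Z12.647
G0 X0.000 Y0.000
G1 X29.386 Y0.000
G1 X29.386 Y29.725
G1 X0.000 Y29.725
G1 X0.000 Y0.000
; layer 6
G0 Z15.177
G0 X0.000 Y0.000
G1 X29.386 Y0.000
G1 X29.386 Y29.725
G1 X0.000 Y29.725
G1 X0.000 Y0.000
; layer 7
G0 Z17.706
G0 X0.000 Y0.000
G1 X29.386 Y0.000
G1 X29.386 Y29.725
G1 X0.000 Y29.725
G1 X0.000 Y0.000
M2 ; end

The solid is a rectangular box, roughly 29.4 × 29.7 mm footprint and 17.7 mm tall. Slicing at Δz = 2.529 mm — 7 equal slices spanning the solid's height, so layer i sits at z = i·h/7 — gives 7 non-empty perimeters. Each is a 4-segment closed polygon; G0 lifts to the layer z and rapids to the start vertex, then G1 traces the edges.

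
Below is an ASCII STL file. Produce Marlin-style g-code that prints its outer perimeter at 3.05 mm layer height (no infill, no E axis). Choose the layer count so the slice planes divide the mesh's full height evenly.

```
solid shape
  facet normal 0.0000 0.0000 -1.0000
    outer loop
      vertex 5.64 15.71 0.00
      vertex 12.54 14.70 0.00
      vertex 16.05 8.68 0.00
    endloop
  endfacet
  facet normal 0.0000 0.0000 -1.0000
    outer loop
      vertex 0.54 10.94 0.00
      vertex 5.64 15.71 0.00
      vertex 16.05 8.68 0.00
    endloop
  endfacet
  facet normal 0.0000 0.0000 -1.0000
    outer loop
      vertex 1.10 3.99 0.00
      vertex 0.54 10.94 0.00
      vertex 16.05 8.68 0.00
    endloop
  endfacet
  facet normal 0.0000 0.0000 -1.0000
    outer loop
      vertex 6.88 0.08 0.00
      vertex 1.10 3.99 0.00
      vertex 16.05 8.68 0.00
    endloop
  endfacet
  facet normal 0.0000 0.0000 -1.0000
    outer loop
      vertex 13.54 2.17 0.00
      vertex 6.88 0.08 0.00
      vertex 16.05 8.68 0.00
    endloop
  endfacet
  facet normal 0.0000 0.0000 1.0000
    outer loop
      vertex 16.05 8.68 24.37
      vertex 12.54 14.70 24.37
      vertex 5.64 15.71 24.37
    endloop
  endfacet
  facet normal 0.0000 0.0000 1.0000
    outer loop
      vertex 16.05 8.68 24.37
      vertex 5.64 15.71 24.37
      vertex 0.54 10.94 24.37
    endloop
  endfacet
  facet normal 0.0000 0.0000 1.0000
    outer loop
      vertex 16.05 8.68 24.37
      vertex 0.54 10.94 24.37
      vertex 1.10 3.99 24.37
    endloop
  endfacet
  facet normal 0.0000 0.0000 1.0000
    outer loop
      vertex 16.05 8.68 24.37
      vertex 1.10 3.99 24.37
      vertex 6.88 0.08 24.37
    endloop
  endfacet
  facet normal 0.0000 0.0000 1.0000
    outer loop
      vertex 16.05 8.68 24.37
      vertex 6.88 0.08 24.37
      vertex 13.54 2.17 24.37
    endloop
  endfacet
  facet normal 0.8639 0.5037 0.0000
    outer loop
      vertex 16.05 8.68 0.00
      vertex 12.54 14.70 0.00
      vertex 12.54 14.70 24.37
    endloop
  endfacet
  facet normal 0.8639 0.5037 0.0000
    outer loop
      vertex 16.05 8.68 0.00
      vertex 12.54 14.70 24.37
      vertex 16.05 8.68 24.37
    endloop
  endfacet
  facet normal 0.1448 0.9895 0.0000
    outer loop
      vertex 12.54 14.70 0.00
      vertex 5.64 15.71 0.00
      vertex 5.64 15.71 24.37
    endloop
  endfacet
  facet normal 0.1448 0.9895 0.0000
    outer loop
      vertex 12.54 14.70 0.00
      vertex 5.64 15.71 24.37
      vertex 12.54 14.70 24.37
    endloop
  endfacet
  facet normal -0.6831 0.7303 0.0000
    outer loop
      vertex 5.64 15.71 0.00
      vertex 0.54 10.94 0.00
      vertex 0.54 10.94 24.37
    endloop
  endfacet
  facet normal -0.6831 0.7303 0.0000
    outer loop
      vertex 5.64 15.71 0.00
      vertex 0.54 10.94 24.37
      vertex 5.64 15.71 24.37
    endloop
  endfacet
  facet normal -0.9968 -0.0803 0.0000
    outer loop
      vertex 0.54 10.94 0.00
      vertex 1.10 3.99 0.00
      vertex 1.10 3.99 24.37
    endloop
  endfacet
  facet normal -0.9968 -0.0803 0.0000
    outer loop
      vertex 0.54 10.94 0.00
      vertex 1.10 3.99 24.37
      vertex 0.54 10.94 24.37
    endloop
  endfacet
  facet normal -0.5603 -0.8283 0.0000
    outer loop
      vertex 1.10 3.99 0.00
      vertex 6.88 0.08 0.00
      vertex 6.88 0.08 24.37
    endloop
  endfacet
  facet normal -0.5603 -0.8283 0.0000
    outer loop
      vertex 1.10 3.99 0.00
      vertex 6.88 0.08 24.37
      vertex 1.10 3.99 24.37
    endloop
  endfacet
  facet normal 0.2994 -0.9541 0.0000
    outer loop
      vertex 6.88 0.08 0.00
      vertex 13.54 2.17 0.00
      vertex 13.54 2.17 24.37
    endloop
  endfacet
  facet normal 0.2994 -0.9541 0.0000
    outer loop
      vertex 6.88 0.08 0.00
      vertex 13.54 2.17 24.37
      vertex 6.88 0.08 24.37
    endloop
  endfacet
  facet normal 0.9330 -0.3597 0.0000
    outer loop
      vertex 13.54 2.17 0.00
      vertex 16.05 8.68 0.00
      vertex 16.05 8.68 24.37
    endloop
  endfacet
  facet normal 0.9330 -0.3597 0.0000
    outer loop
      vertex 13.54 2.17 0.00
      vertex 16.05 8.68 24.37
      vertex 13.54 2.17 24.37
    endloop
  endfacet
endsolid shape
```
; perimeter-only toolpath
G21 ; units = mm
G90 ; absolute positioning
G28 ; home
; layer 1
G0 Z3.05
G0 X16.05 Y8.68
G1 X12.54 Y14.70
G1 X5.64 Y15.71
G1 X0.54 Y10.94
G1 X1.10 Y3.99
G1 X6.88 Y0.08
G1 X13.54 Y2.17
G1 X16.05 Y8.68
; layer 2
G0 Z6.09
G0 X16.05 Y8.68
G1 X12.54 Y14.70
G1 X5.64 Y15.71
G1 X0.54 Y10.94
G1 X1.10 Y3.99
G1 X6.88 Y0.08
G1 X13.54 Y2.17
G1 X16.05 Y8.68
; layer 3
G0 Z9.14
G0 X16.05 Y8.68
G1 X12.54 Y14.70
G1 X5.64 Y15.71
G1 X0.54 Y10.94
G1 X1.10 Y3.99
G1 X6.88 Y0.08
G1 X13.54 Y2.17
G1 X16.05 Y8.68
; layer 4
G0 Z12.19
G0 X16.05 Y8.68
G1 X12.54 Y14.70
G1 X5.64 Y15.71
G1 X0.54 Y10.94
G1 X1.10 Y3.99
G1 X6.88 Y0.08
G1 X13.54 Y2.17
G1 X16.05 Y8.68
; layer 5
G0 Z15.23
G0 X16.05 Y8.68
G1 X12.54 Y14.70
G1 X5.64 Y15.71
G1 X0.54 Y10.94
G1 X1.10 Y3.99
G1 X6.88 Y0.08
G1 X13.54 Y2.17
G1 X16.05 Y8.68
; layer 6
G0 Z18.28
G0 X16.05 Y8.68
G1 X12.54 Y14.70
G1 X5.64 Y15.71
G1 X0.54 Y10.94
G1 X1.10 Y3.99
G1 X6.88 Y0.08
G1 X13.54 Y2.17
G1 X16.05 Y8.68
; layer 7
G0 Z21.32
G0 X16.05 Y8.68
G1 X12.54 Y14.70
G1 X5.64 Y15.71
G1 X0.54 Y10.94
G1 X1.10 Y3.99
G1 X6.88 Y0.08
G1 X13.54 Y2.17
G1 X16.05 Y8.68
; layer 8
G0 Z24.37
G0 X16.05 Y8.68
G1 X12.54 Y14.70
G1 X5.64 Y15.71
G1 X0.54 Y10.94
G1 X1.10 Y3.99
G1 X6.88 Y0.08
G1 X13.54 Y2.17
G1 X16.05 Y8.68
M2 ; end

The solid is a regular 7-sided prism (a cylinder approximated with 7 flat sides), circumscribed radius ≈ 8.04 mm, height ≈ 24.4 mm. Slicing at Δz = 3.05 mm — 8 equal slices spanning the solid's height, so layer i sits at z = i·h/8 — gives 8 non-empty perimeters. Each is a 7-segment closed polygon; G0 lifts to the layer z and rapids to the start vertex, then G1 traces the edges.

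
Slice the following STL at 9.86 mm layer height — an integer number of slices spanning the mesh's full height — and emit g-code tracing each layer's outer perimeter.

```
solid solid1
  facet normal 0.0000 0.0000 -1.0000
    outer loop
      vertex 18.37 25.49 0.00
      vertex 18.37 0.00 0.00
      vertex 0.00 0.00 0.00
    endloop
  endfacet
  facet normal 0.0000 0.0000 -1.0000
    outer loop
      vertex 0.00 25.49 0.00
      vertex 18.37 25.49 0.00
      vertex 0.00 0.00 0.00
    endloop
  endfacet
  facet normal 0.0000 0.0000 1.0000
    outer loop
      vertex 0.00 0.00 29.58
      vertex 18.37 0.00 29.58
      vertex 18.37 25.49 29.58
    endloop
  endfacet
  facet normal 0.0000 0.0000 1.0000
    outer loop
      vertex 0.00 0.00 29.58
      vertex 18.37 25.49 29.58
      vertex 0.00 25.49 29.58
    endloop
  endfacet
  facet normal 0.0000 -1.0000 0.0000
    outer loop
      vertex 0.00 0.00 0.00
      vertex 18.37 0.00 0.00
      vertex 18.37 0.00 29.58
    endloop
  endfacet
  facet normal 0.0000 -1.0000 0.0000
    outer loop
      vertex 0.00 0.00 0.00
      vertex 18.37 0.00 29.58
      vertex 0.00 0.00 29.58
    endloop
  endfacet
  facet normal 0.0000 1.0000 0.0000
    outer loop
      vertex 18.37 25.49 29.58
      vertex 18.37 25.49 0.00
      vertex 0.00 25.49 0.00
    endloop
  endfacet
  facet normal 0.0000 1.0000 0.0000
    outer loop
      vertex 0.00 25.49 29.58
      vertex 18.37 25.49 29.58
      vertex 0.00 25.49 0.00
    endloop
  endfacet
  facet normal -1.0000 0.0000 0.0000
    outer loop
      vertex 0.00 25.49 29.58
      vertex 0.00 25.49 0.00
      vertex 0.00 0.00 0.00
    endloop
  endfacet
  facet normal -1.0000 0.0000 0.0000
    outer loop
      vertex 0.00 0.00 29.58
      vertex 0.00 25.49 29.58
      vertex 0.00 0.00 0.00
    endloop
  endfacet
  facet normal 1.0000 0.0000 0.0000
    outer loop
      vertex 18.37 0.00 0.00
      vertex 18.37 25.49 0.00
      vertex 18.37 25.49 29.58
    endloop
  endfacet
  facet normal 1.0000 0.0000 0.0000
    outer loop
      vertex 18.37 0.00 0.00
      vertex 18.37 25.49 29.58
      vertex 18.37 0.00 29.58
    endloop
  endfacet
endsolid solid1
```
; perimeter-only toolpath
G21 ; units = mm
G90 ; absolute positioning
G28 ; home
; layer 1
G0 Z9.86
G0 X0.00 Y0.00
G1 X18.37 Y0.00
G1 X18.37 Y25.49
G1 X0.00 Y25.49
G1 X0.00 Y0.00
; layer 2
G0 Z19.72
G0 X0.00 Y0.00
G1 X18.37 Y0.00
G1 X18.37 Y25.49
G1 X0.00 Y25.49
G1 X0.00 Y0.00
; layer 3
G0 Z29.58
G0 X0.00 Y0.00
G1 X18.37 Y0.00
G1 X18.37 Y25.49
G1 X0.00 Y25.49
G1 X0.00 Y0.00
M2 ; end

The solid is a rectangular box, roughly 18.4 × 25.5 mm footprint and 29.6 mm tall. Slicing at Δz = 9.86 mm — 3 equal slices spanning the solid's height, so layer i sits at z = i·h/3 — gives 3 non-empty perimeters. Each is a 4-segment closed polygon; G0 lifts to the layer z and rapids to the start vertex, then G1 traces the edges.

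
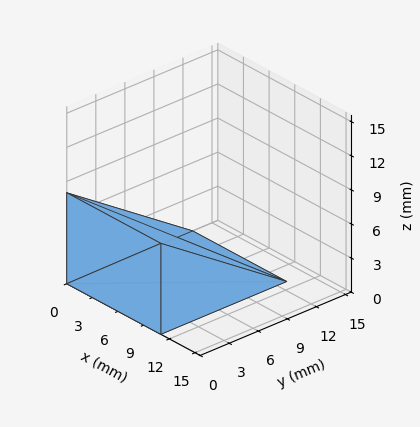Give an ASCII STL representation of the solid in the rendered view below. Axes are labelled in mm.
Reading the render: the shape is a wedge (ramp): 11 × 13 mm base, rising to 8 mm along the y=0 edge and sloping linearly to z=0 at y=13 (dimensions read to the nearest mm from the axis ticks). For the STL, each face is triangulated and given an outward normal.

solid part
  facet normal 0.0000 0.0000 -1.0000
    outer loop
      vertex 11.000 13.000 0.000
      vertex 11.000 0.000 0.000
      vertex 0.000 0.000 0.000
    endloop
  endfacet
  facet normal 0.0000 0.0000 -1.0000
    outer loop
      vertex 0.000 13.000 0.000
      vertex 11.000 13.000 0.000
      vertex 0.000 0.000 0.000
    endloop
  endfacet
  facet normal 0.0000 -1.0000 0.0000
    outer loop
      vertex 0.000 0.000 0.000
      vertex 11.000 0.000 0.000
      vertex 11.000 0.000 8.000
    endloop
  endfacet
  facet normal 0.0000 -1.0000 0.0000
    outer loop
      vertex 0.000 0.000 0.000
      vertex 11.000 0.000 8.000
      vertex 0.000 0.000 8.000
    endloop
  endfacet
  facet normal 0.0000 0.5241 0.8517
    outer loop
      vertex 0.000 0.000 8.000
      vertex 11.000 0.000 8.000
      vertex 11.000 13.000 0.000
    endloop
  endfacet
  facet normal 0.0000 0.5241 0.8517
    outer loop
      vertex 0.000 0.000 8.000
      vertex 11.000 13.000 0.000
      vertex 0.000 13.000 0.000
    endloop
  endfacet
  facet normal -1.0000 0.0000 0.0000
    outer loop
      vertex 0.000 0.000 8.000
      vertex 0.000 13.000 0.000
      vertex 0.000 0.000 0.000
    endloop
  endfacet
  facet normal 1.0000 0.0000 0.0000
    outer loop
      vertex 11.000 0.000 0.000
      vertex 11.000 13.000 0.000
      vertex 11.000 0.000 8.000
    endloop
  endfacet
endsolid part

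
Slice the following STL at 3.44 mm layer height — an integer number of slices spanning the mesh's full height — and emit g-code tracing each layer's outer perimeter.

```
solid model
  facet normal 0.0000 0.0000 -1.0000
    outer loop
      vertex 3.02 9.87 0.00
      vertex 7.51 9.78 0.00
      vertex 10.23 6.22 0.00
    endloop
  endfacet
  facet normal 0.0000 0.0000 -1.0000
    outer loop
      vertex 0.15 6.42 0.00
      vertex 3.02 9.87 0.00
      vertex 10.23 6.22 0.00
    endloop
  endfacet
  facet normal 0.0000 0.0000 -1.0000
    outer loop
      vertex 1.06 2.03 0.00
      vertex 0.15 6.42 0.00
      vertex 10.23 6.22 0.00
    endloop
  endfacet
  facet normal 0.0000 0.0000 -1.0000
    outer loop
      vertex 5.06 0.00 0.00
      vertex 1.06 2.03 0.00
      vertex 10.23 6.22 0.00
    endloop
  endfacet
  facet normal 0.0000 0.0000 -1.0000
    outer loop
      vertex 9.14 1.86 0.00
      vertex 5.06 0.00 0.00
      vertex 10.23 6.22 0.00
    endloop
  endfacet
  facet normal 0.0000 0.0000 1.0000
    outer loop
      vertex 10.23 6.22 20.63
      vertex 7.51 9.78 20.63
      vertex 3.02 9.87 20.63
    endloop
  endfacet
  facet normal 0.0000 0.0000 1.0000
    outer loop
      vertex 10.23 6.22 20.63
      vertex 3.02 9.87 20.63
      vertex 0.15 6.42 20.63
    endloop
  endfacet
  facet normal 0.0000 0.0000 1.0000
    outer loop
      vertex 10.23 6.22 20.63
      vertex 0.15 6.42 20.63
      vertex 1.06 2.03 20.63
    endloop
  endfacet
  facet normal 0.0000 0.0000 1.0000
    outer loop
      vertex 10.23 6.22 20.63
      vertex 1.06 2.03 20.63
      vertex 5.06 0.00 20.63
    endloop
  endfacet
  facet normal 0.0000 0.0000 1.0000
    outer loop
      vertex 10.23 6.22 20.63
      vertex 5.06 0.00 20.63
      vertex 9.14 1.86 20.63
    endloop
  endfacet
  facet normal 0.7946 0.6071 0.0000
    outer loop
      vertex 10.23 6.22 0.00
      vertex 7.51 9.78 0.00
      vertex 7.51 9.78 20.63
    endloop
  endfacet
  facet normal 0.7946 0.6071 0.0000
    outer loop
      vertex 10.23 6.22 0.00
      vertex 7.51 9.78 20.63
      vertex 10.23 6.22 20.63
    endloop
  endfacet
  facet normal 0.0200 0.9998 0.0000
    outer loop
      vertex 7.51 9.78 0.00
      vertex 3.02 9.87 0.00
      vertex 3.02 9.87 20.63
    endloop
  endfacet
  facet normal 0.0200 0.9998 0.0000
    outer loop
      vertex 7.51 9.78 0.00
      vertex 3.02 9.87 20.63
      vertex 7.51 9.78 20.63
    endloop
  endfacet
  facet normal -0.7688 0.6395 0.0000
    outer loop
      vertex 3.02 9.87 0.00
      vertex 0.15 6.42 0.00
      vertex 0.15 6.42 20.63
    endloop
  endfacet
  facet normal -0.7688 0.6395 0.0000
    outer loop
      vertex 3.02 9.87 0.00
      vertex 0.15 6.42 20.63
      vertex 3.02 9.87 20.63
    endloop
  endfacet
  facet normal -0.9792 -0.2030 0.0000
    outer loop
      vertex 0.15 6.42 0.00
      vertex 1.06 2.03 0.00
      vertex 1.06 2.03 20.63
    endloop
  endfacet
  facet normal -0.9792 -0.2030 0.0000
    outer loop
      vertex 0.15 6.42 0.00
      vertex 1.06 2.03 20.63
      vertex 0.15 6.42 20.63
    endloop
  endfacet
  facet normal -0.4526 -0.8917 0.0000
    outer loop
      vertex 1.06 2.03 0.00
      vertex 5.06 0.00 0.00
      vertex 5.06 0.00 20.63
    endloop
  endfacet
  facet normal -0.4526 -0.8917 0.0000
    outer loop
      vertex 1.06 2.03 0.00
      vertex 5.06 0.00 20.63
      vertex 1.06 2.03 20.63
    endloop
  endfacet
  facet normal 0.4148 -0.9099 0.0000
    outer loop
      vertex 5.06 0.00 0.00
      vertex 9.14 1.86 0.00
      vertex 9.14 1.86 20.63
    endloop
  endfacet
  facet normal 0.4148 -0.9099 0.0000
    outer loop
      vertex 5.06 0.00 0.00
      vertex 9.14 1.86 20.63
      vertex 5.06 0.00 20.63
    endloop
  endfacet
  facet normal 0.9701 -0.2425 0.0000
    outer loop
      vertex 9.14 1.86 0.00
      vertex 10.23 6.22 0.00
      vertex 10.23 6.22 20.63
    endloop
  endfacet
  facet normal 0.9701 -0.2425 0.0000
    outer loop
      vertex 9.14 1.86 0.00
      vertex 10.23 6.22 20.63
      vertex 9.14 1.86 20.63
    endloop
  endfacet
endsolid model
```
; perimeter-only toolpath
G21 ; units = mm
G90 ; absolute positioning
G28 ; home
; layer 1
G0 Z3.44
G0 X10.23 Y6.22
G1 X7.51 Y9.78
G1 X3.02 Y9.87
G1 X0.15 Y6.42
G1 X1.06 Y2.03
G1 X5.06 Y0.00
G1 X9.14 Y1.86
G1 X10.23 Y6.22
; layer 2
G0 Z6.88
G0 X10.23 Y6.22
G1 X7.51 Y9.78
G1 X3.02 Y9.87
G1 X0.15 Y6.42
G1 X1.06 Y2.03
G1 X5.06 Y0.00
G1 X9.14 Y1.86
G1 X10.23 Y6.22
; layer 3
G0 Z10.31
G0 X10.23 Y6.22
G1 X7.51 Y9.78
G1 X3.02 Y9.87
G1 X0.15 Y6.42
G1 X1.06 Y2.03
G1 X5.06 Y0.00
G1 X9.14 Y1.86
G1 X10.23 Y6.22
; layer 4
G0 Z13.75
G0 X10.23 Y6.22
G1 X7.51 Y9.78
G1 X3.02 Y9.87
G1 X0.15 Y6.42
G1 X1.06 Y2.03
G1 X5.06 Y0.00
G1 X9.14 Y1.86
G1 X10.23 Y6.22
; layer 5
G0 Z17.19
G0 X10.23 Y6.22
G1 X7.51 Y9.78
G1 X3.02 Y9.87
G1 X0.15 Y6.42
G1 X1.06 Y2.03
G1 X5.06 Y0.00
G1 X9.14 Y1.86
G1 X10.23 Y6.22
; layer 6
G0 Z20.63
G0 X10.23 Y6.22
G1 X7.51 Y9.78
G1 X3.02 Y9.87
G1 X0.15 Y6.42
G1 X1.06 Y2.03
G1 X5.06 Y0.00
G1 X9.14 Y1.86
G1 X10.23 Y6.22
M2 ; end

The solid is a regular 7-sided prism (a cylinder approximated with 7 flat sides), circumscribed radius ≈ 5.17 mm, height ≈ 20.6 mm. Slicing at Δz = 3.44 mm — 6 equal slices spanning the solid's height, so layer i sits at z = i·h/6 — gives 6 non-empty perimeters. Each is a 7-segment closed polygon; G0 lifts to the layer z and rapids to the start vertex, then G1 traces the edges.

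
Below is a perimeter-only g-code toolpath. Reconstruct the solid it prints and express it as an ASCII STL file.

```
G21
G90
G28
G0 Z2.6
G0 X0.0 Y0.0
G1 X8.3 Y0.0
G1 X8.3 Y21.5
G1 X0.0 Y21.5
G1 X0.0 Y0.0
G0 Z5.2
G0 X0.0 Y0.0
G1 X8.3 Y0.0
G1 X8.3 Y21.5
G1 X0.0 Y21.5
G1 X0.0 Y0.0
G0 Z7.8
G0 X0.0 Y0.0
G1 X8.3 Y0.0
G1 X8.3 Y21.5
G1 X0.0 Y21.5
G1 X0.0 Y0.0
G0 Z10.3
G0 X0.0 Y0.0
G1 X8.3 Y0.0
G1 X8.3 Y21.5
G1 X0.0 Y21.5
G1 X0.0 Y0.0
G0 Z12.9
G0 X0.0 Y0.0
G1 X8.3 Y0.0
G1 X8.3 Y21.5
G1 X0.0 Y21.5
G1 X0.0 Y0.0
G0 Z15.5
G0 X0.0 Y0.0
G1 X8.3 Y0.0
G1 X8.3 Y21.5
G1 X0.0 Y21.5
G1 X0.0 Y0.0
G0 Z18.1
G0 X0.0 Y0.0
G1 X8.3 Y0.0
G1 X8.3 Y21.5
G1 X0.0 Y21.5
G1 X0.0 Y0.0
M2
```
solid part
  facet normal 0.0000 0.0000 -1.0000
    outer loop
      vertex 8.3 21.5 0.0
      vertex 8.3 0.0 0.0
      vertex 0.0 0.0 0.0
    endloop
  endfacet
  facet normal 0.0000 0.0000 -1.0000
    outer loop
      vertex 0.0 21.5 0.0
      vertex 8.3 21.5 0.0
      vertex 0.0 0.0 0.0
    endloop
  endfacet
  facet normal 0.0000 0.0000 1.0000
    outer loop
      vertex 0.0 0.0 18.1
      vertex 8.3 0.0 18.1
      vertex 8.3 21.5 18.1
    endloop
  endfacet
  facet normal 0.0000 0.0000 1.0000
    outer loop
      vertex 0.0 0.0 18.1
      vertex 8.3 21.5 18.1
      vertex 0.0 21.5 18.1
    endloop
  endfacet
  facet normal 0.0000 -1.0000 0.0000
    outer loop
      vertex 0.0 0.0 0.0
      vertex 8.3 0.0 0.0
      vertex 8.3 0.0 18.1
    endloop
  endfacet
  facet normal 0.0000 -1.0000 0.0000
    outer loop
      vertex 0.0 0.0 0.0
      vertex 8.3 0.0 18.1
      vertex 0.0 0.0 18.1
    endloop
  endfacet
  facet normal 0.0000 1.0000 0.0000
    outer loop
      vertex 8.3 21.5 18.1
      vertex 8.3 21.5 0.0
      vertex 0.0 21.5 0.0
    endloop
  endfacet
  facet normal 0.0000 1.0000 0.0000
    outer loop
      vertex 0.0 21.5 18.1
      vertex 8.3 21.5 18.1
      vertex 0.0 21.5 0.0
    endloop
  endfacet
  facet normal -1.0000 0.0000 0.0000
    outer loop
      vertex 0.0 21.5 18.1
      vertex 0.0 21.5 0.0
      vertex 0.0 0.0 0.0
    endloop
  endfacet
  facet normal -1.0000 0.0000 0.0000
    outer loop
      vertex 0.0 0.0 18.1
      vertex 0.0 21.5 18.1
      vertex 0.0 0.0 0.0
    endloop
  endfacet
  facet normal 1.0000 0.0000 0.0000
    outer loop
      vertex 8.3 0.0 0.0
      vertex 8.3 21.5 0.0
      vertex 8.3 21.5 18.1
    endloop
  endfacet
  facet normal 1.0000 0.0000 0.0000
    outer loop
      vertex 8.3 0.0 0.0
      vertex 8.3 21.5 18.1
      vertex 8.3 0.0 18.1
    endloop
  endfacet
endsolid part

The G0 Z moves step by Δz≈2.6 mm. Every layer's G1 loop is the same polygon, so the solid is a straight extrusion of it from z=0 to z≈18.1. Closing with flat bottom and top caps and triangulating gives 12 facets — a rectangular box, roughly 8.3 × 21.5 mm footprint and 18.1 mm tall.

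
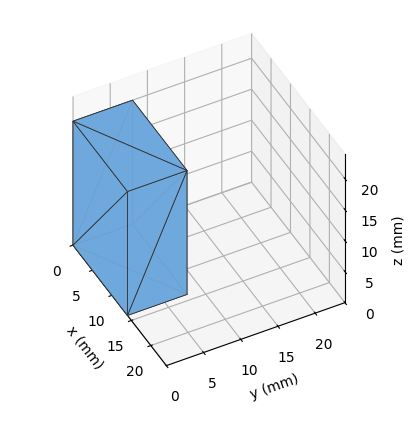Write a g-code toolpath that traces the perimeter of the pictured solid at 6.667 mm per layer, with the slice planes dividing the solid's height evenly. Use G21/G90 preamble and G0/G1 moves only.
Reading the render: the shape is a rectangular box, roughly 14 × 8 mm footprint and 20 mm tall (dimensions read to the nearest mm from the axis ticks). For the g-code, the solid's height is divided into equal slices at the stated Δz and each level perimeter traced with G1 moves after a G0 lift.

; perimeter-only toolpath
G21 ; units = mm
G90 ; absolute positioning
G28 ; home
; layer 1
G0 Z6.667
G0 X0.000 Y0.000
G1 X14.000 Y0.000
G1 X14.000 Y8.000
G1 X0.000 Y8.000
G1 X0.000 Y0.000
; layer 2
G0 Z13.333
G0 X0.000 Y0.000
G1 X14.000 Y0.000
G1 X14.000 Y8.000
G1 X0.000 Y8.000
G1 X0.000 Y0.000
; layer 3
G0 Z20.000
G0 X0.000 Y0.000
G1 X14.000 Y0.000
G1 X14.000 Y8.000
G1 X0.000 Y8.000
G1 X0.000 Y0.000
M2 ; end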